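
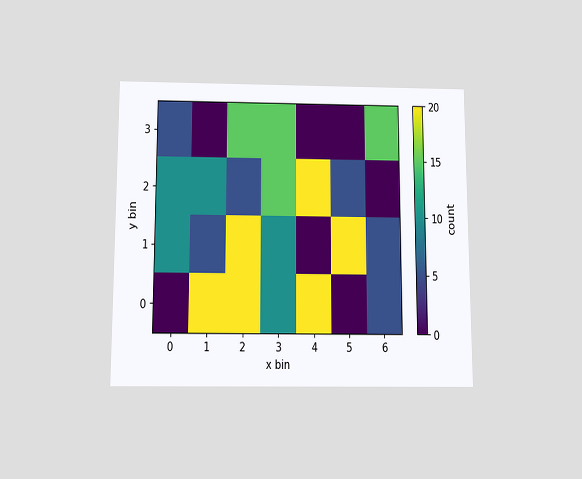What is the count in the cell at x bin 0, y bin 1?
10

The chart is viewed slightly from below. Matching the cell (0, 1) against the colorbar gives 10.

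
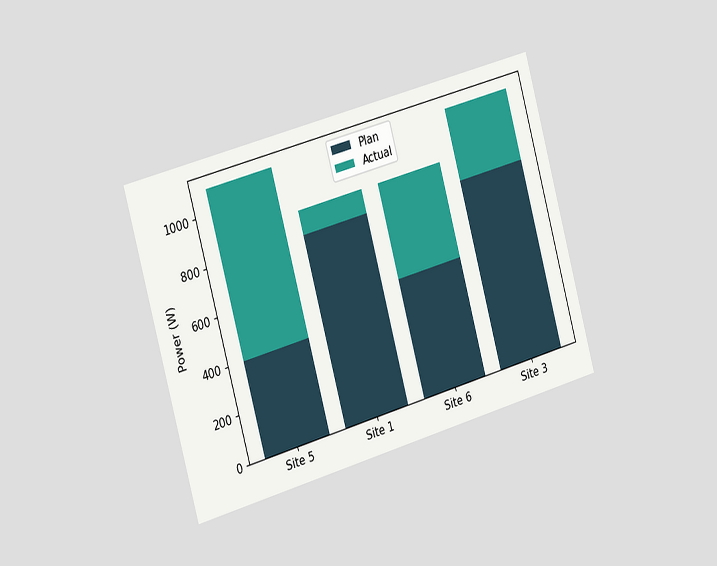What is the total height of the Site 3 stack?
1100W

The chart is tilted about 16° counter-clockwise and viewed slightly from the left. The Site 3 stack's top reaches 1100W on the y-axis.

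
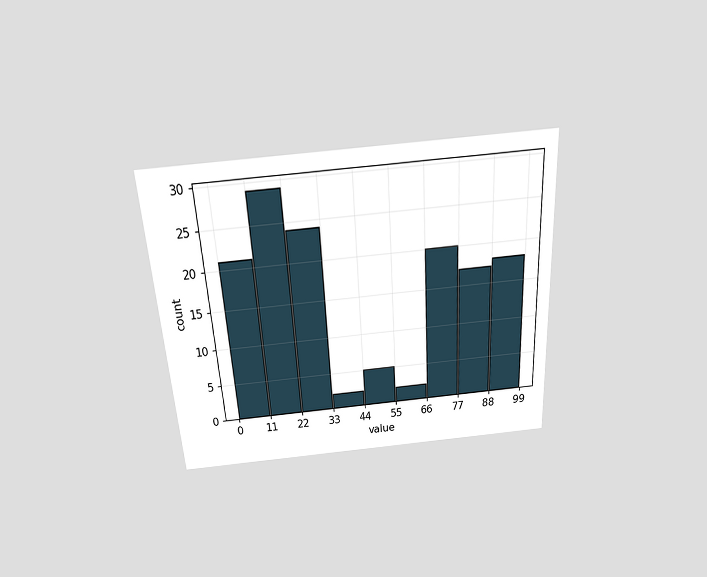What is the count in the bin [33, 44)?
2

The chart is tilted about 4° counter-clockwise and viewed slightly from above. The [33, 44) bin has height 2.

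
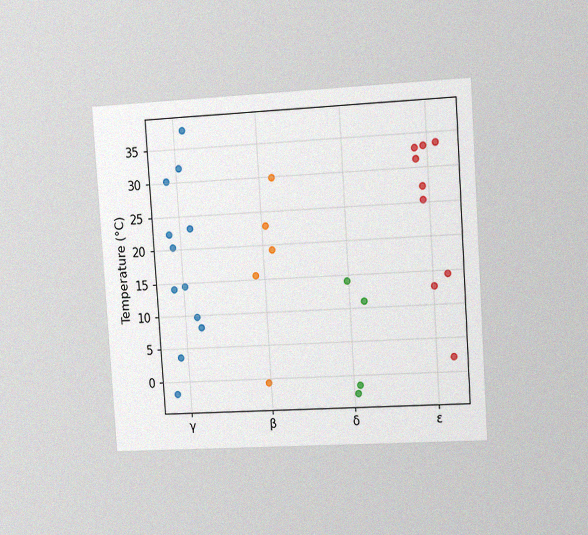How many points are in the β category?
The chart is tilted about 4° counter-clockwise and viewed slightly from the right, with some photo noise. Counting the markers in the β column gives 5.

5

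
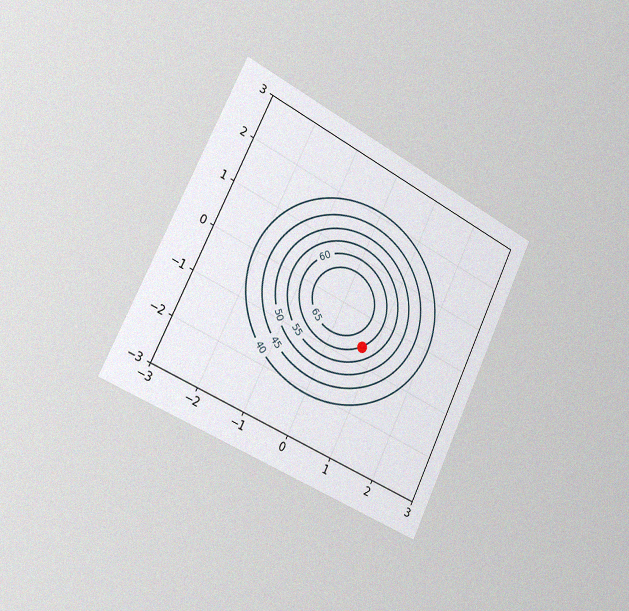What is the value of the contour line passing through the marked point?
60

The chart is tilted about 26° clockwise and viewed slightly from the left, with some photo noise. The marked point sits on the contour labelled 60.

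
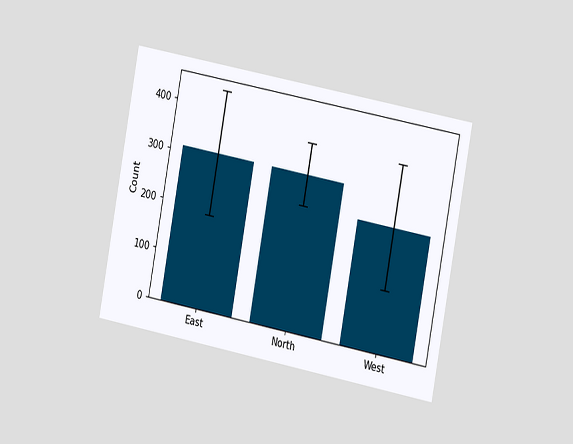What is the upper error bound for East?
The chart is tilted about 11° clockwise and viewed slightly from the right. The East bar's upper whisker reaches 434.

434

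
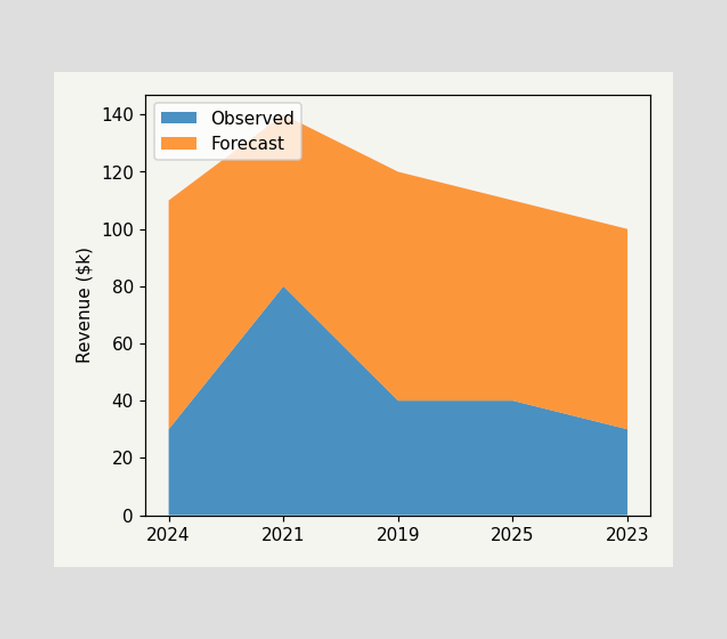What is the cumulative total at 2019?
The stacked total at 2019 reaches $120k.

$120k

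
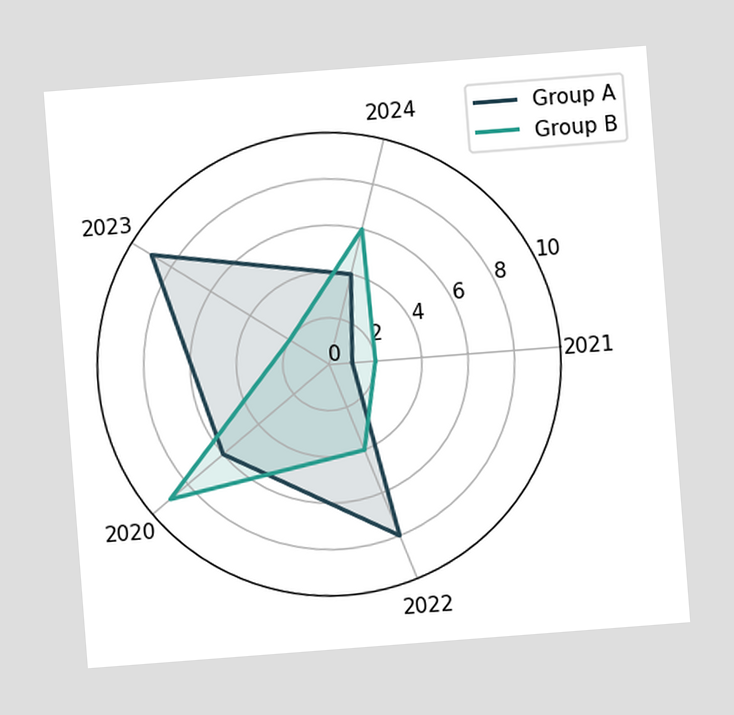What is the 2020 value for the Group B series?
The chart is tilted about 4° counter-clockwise. On the 2020 axis, Group B reaches 9.

9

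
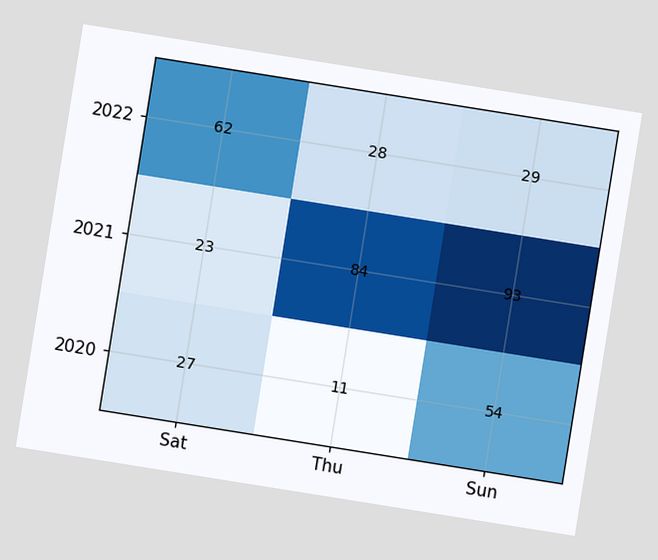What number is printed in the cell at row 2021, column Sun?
The chart is tilted about 9° clockwise. The (2021, Sun) cell reads 93.

93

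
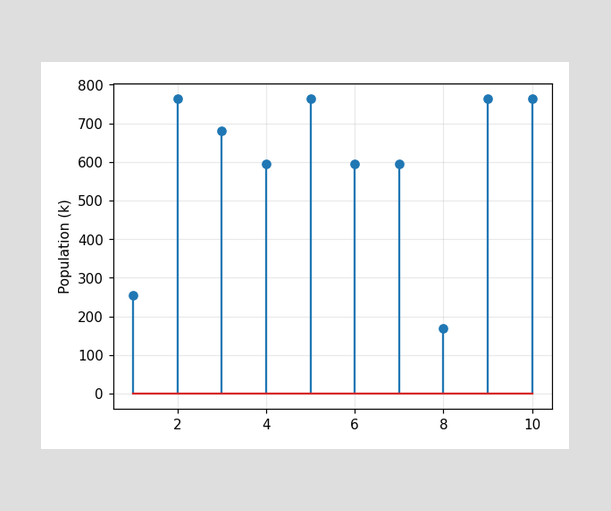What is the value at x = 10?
The stem at x=10 reaches 765k.

765k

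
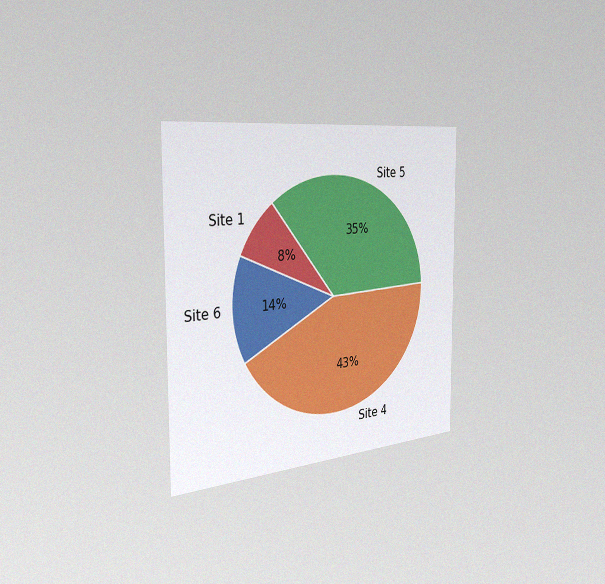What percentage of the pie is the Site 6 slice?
The chart is viewed slightly from the left, with some photo noise. The Site 6 slice takes up 14% of the pie.

14%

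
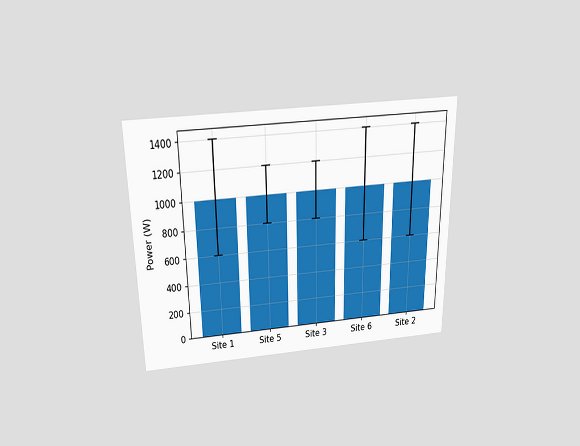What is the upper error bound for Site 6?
The chart is viewed slightly from above. The Site 6 bar's upper whisker reaches 1400W.

1400W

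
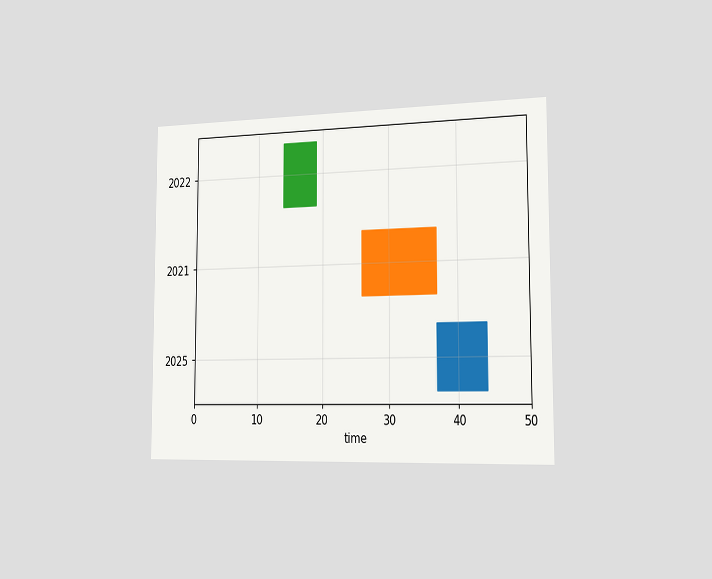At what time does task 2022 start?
The chart is viewed slightly from the right. The 2022 bar begins at t=14.

14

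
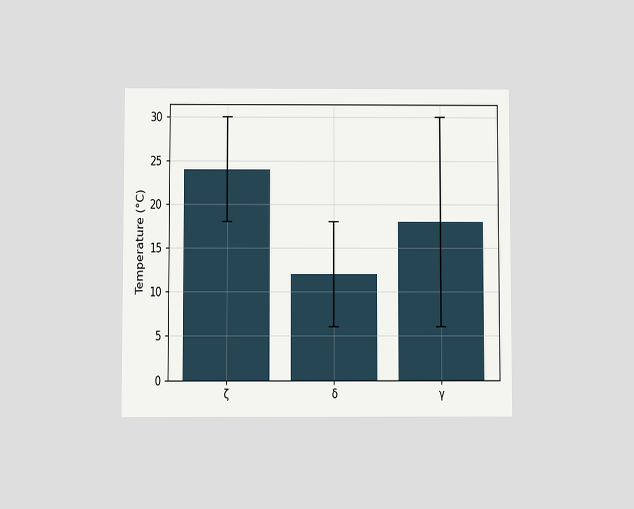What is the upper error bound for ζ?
The chart is viewed slightly from below. The ζ bar's upper whisker reaches 30°C.

30°C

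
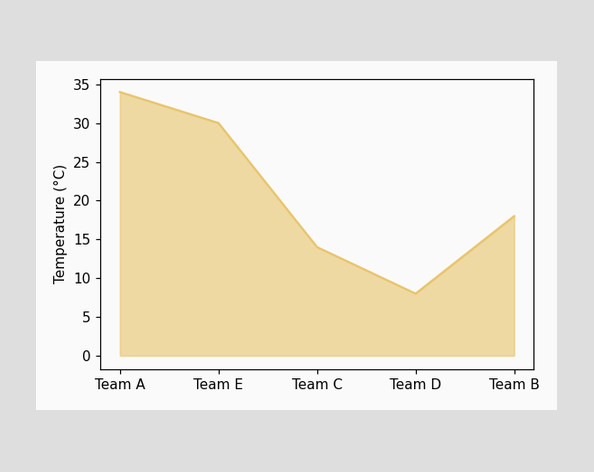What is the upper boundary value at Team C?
14°C

At Team C the upper boundary is at 14°C.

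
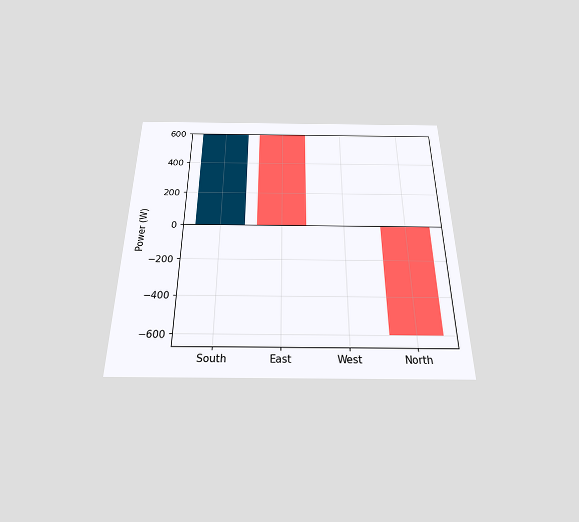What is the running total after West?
0W

The chart is viewed slightly from below. After West the running total reaches 0W.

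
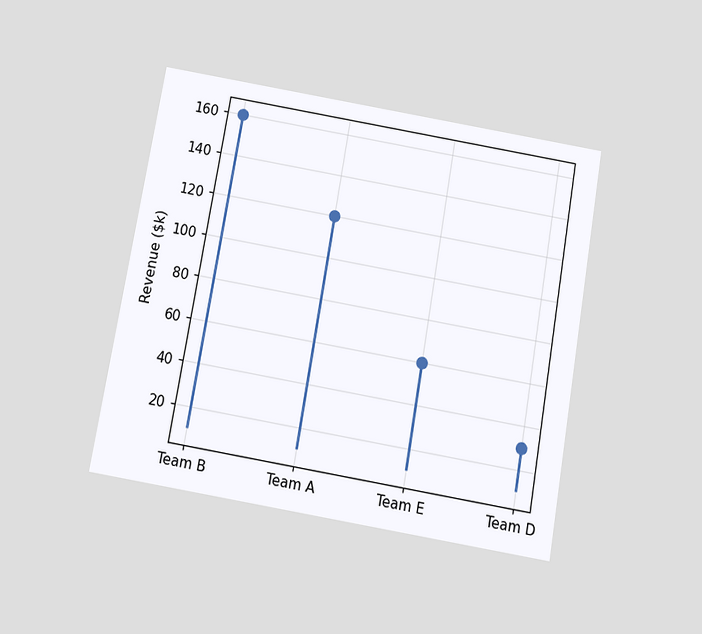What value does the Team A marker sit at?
$120k

The chart is tilted about 10° clockwise and viewed slightly from below. The Team A marker sits at $120k.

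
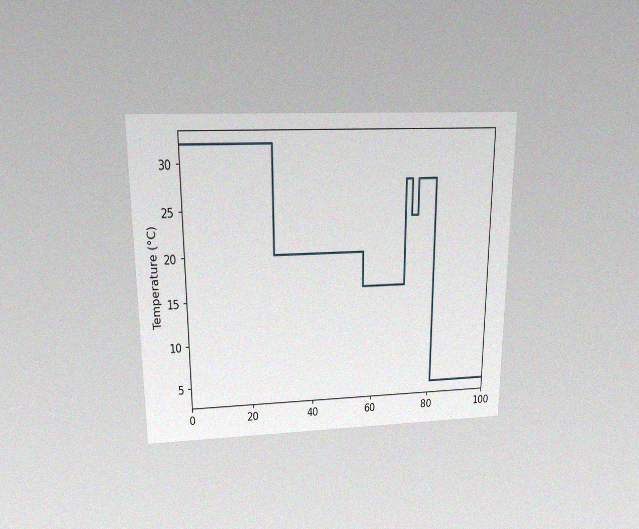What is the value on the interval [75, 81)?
28°C

The chart is viewed slightly from above, with some photo noise. On [75, 81) the step sits at 28°C.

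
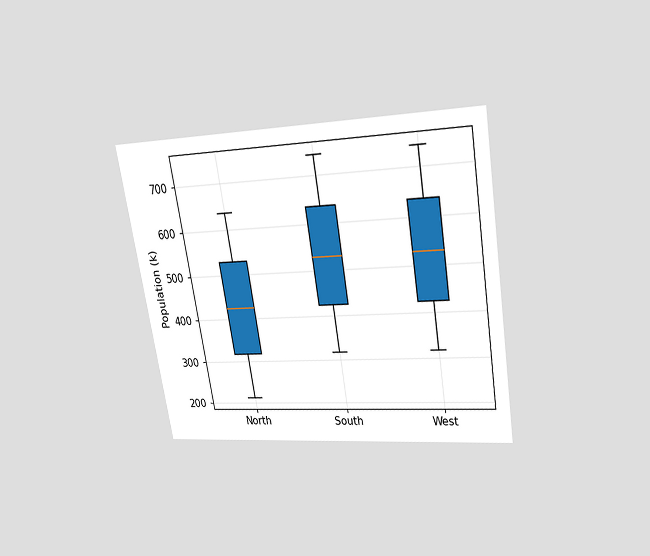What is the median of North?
424k

The chart is tilted about 9° counter-clockwise and viewed slightly from above. The median line in the North box sits at 424k.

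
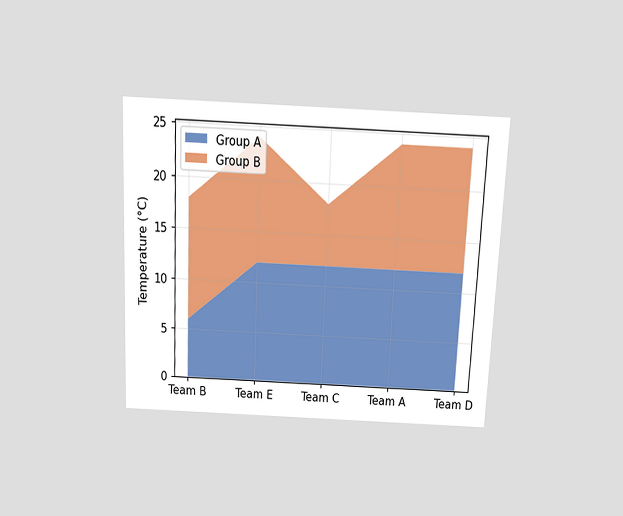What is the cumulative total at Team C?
18°C

The chart is tilted about 3° clockwise and viewed slightly from above. The stacked total at Team C reaches 18°C.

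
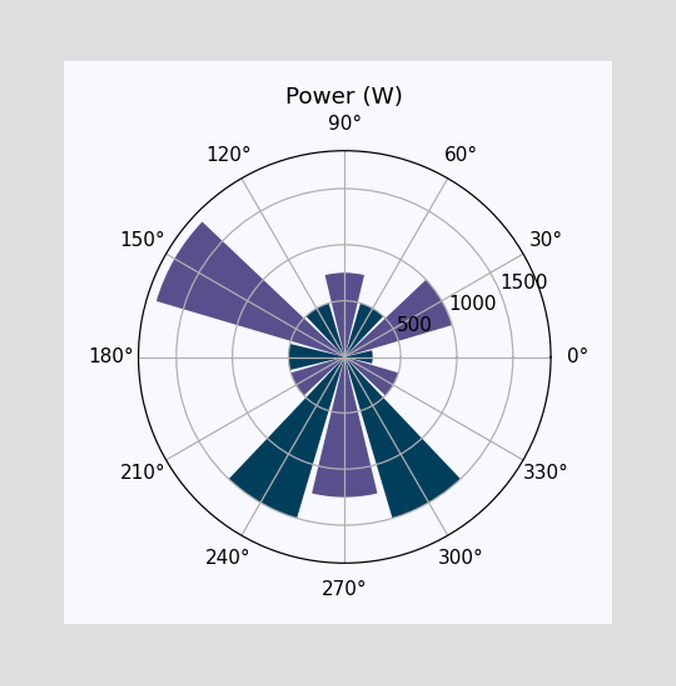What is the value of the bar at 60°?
The bar at 60° reaches 500W on the radial axis.

500W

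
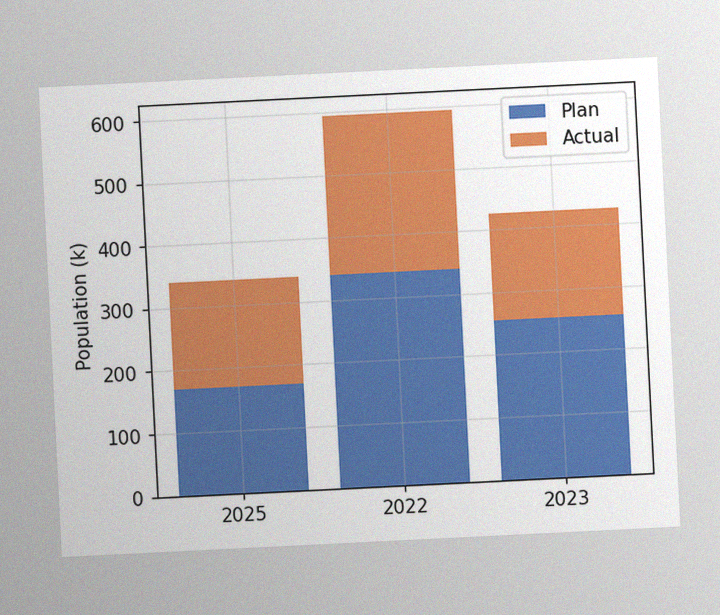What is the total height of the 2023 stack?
425k

The chart is tilted about 3° counter-clockwise, with some photo noise. The 2023 stack's top reaches 425k on the y-axis.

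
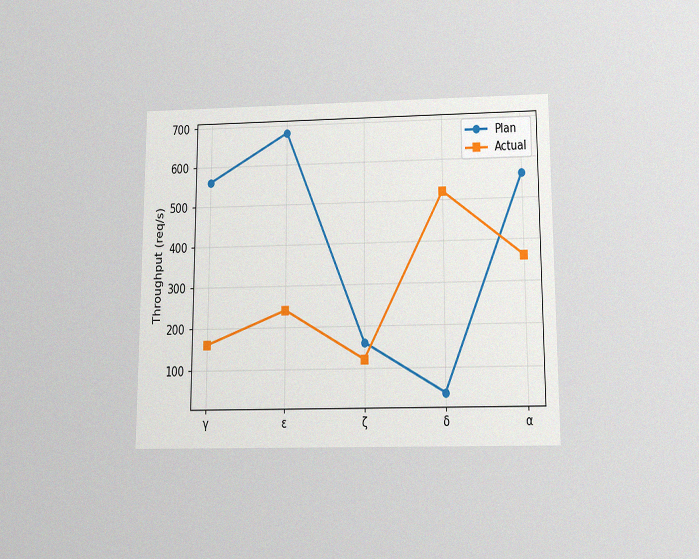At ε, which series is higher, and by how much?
Plan, by 440req/s

The chart is viewed slightly from below, with some photo noise. At ε, Plan sits above the other line by 440req/s.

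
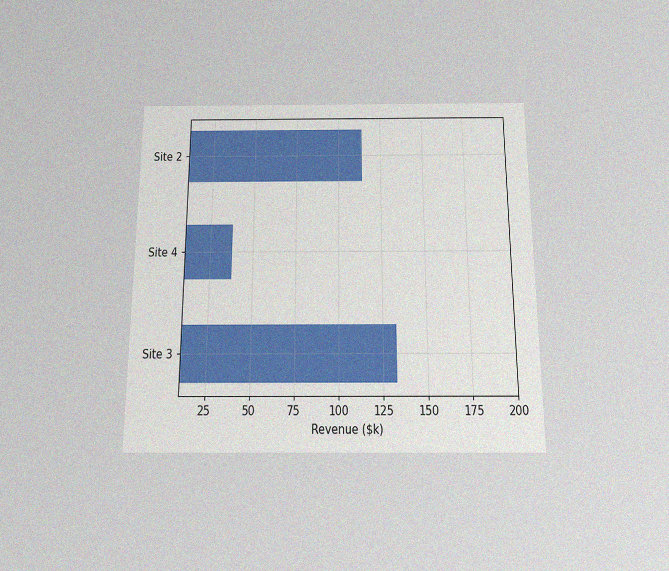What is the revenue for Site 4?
$38k

The chart is viewed slightly from below, with some photo noise. Reading along the chart's x-axis, the Site 4 bar reaches $38k.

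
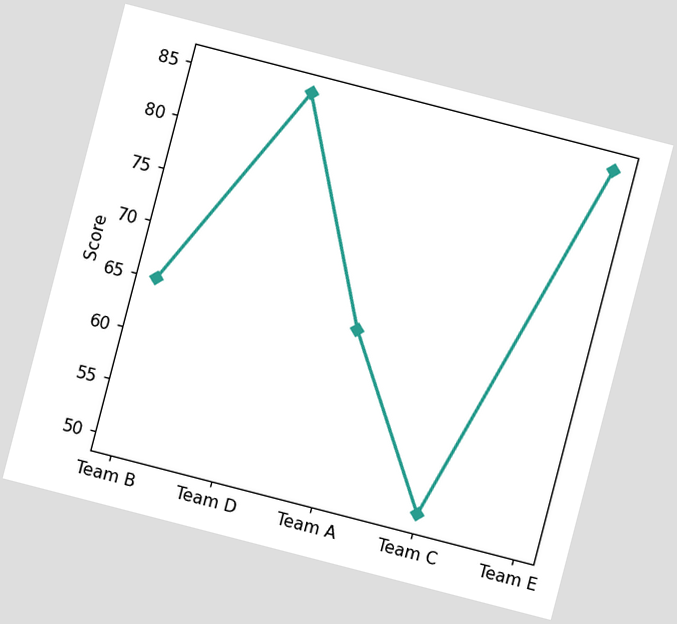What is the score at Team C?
The chart is tilted about 14° clockwise. At Team C, the line is at 50.

50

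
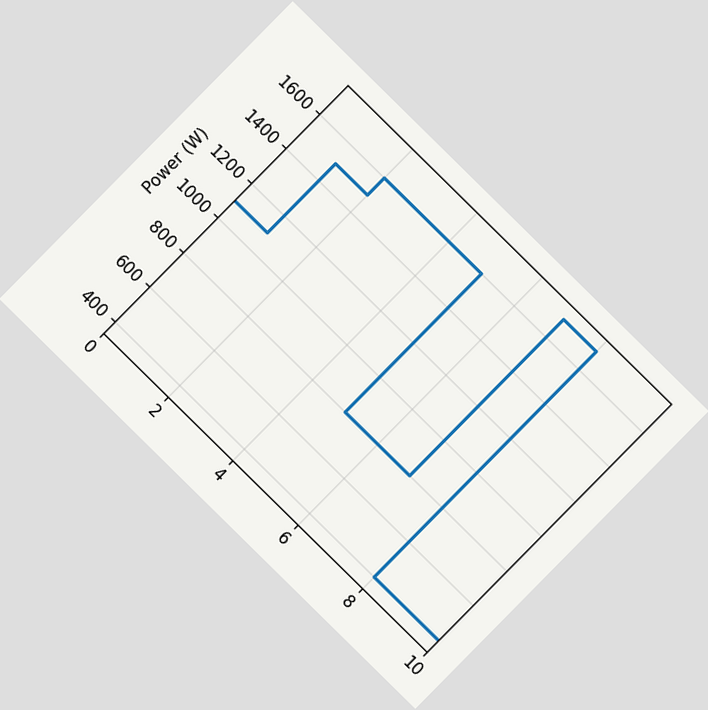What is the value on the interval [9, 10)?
400W

The chart is tilted about 45° clockwise. On [9, 10) the step sits at 400W.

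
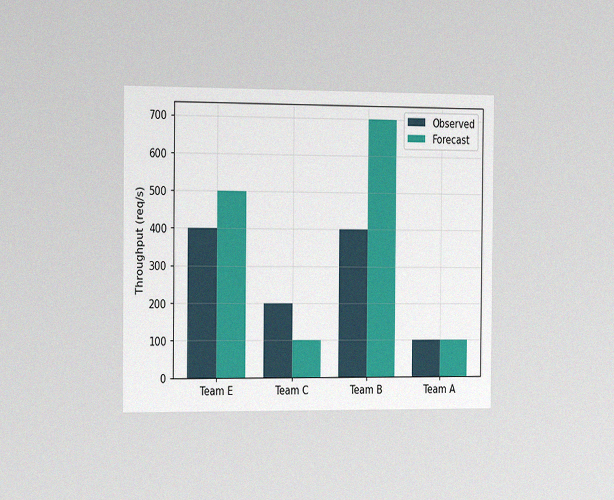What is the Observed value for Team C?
200req/s

The chart is viewed slightly from the left, with some photo noise. The Observed bar at Team C reaches 200req/s on the y-axis.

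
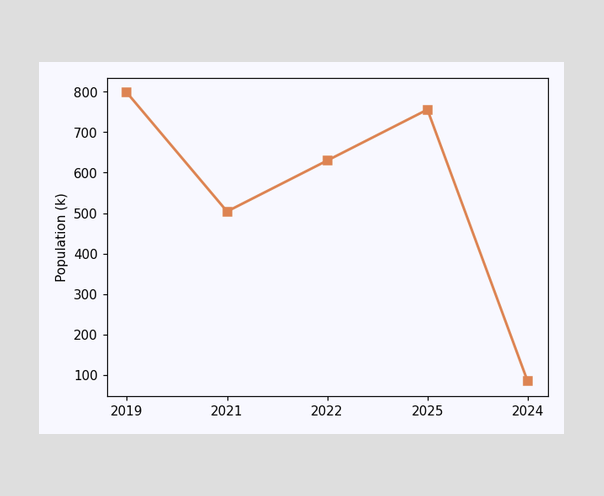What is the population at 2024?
84k

At 2024, the line is at 84k.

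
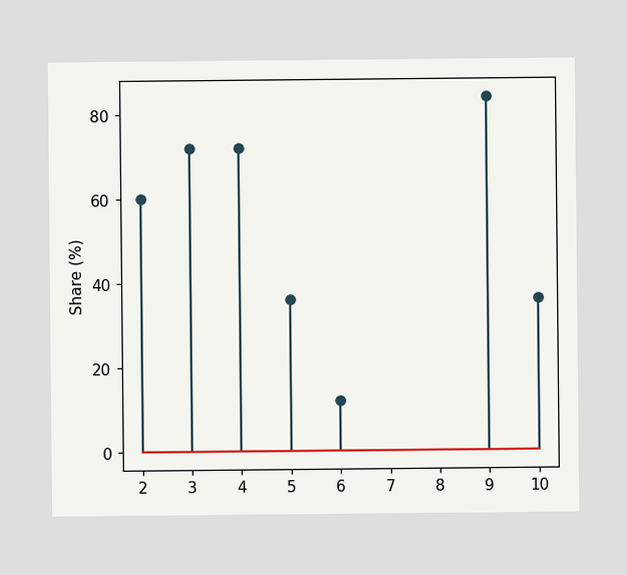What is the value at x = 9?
84%

The stem at x=9 reaches 84%.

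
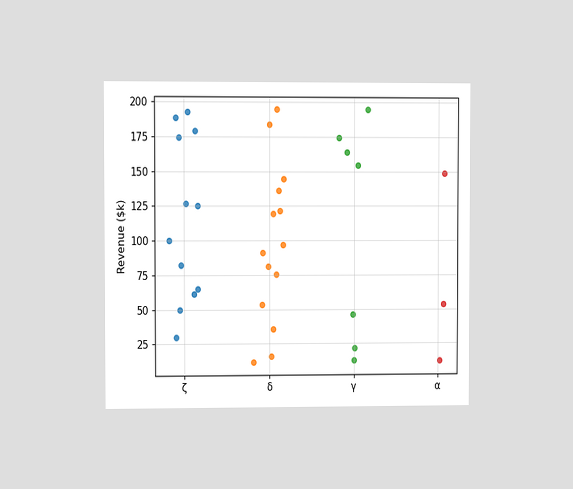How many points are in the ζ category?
12

The chart is viewed at a slight angle. Counting the markers in the ζ column gives 12.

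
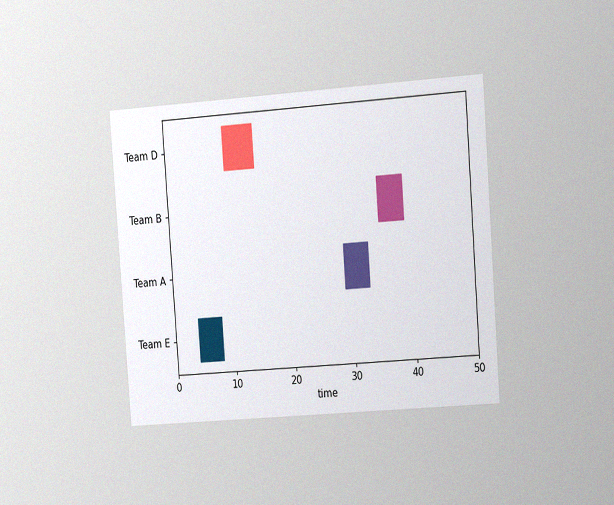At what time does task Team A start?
29

The chart is tilted about 4° counter-clockwise and viewed slightly from the right, with some photo noise. The Team A bar begins at t=29.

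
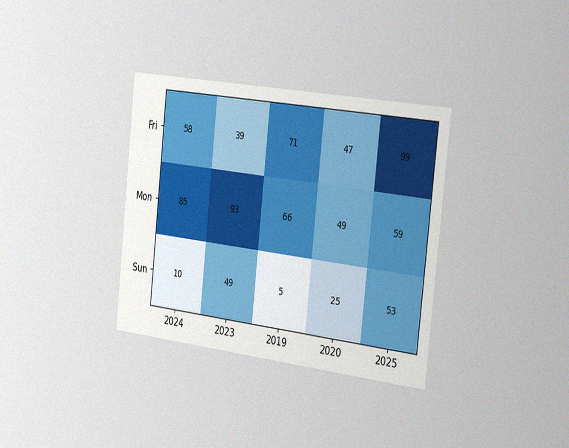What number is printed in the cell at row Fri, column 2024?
The chart is tilted about 6° clockwise and viewed slightly from the right, with some photo noise. The (Fri, 2024) cell reads 58.

58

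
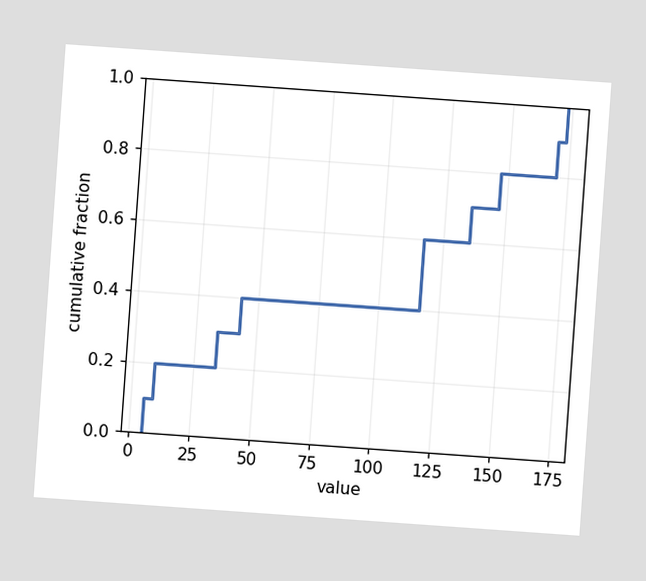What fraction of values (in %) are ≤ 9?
20%

The chart is tilted about 4° clockwise. At x=9 the ECDF step is at 20%.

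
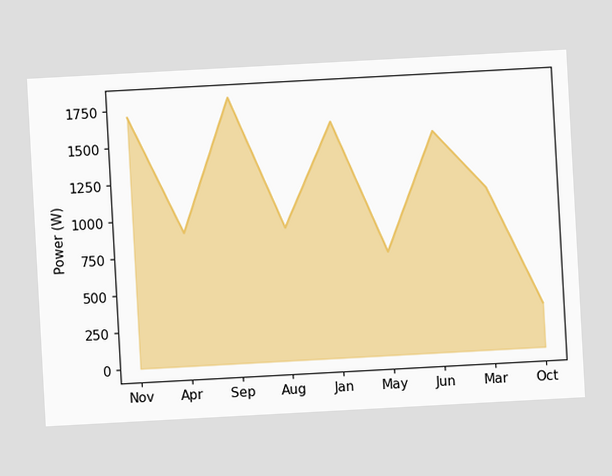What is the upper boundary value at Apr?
The chart is tilted about 3° counter-clockwise. At Apr the upper boundary is at 900W.

900W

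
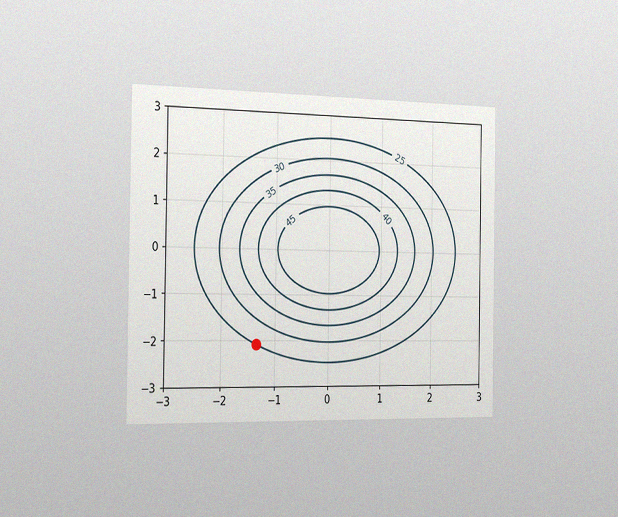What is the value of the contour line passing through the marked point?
25

The chart is viewed slightly from the left, with some photo noise. The marked point sits on the contour labelled 25.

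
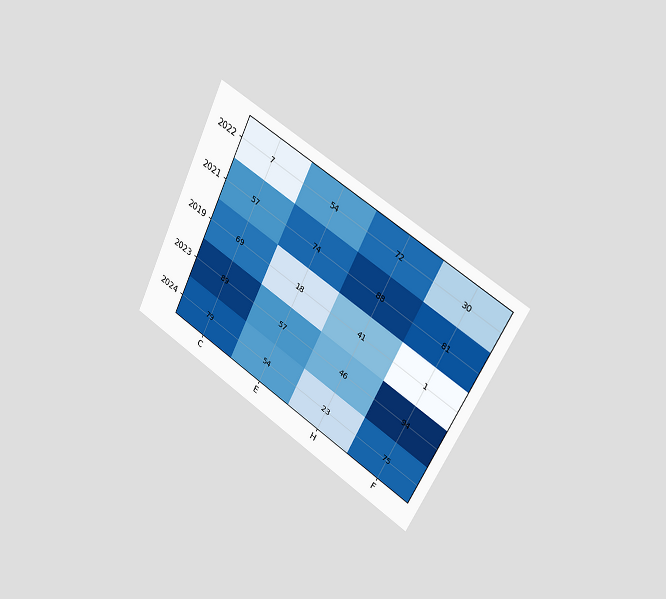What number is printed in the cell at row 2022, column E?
54

The chart is tilted about 27° clockwise and viewed slightly from the right. The (2022, E) cell reads 54.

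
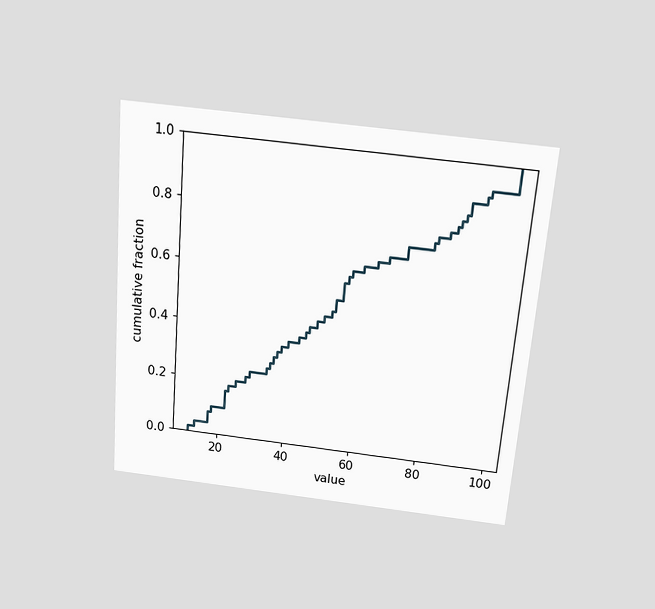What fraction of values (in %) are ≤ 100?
The chart is tilted about 5° clockwise and viewed slightly from above. At x=100 the ECDF step is at 100%.

100%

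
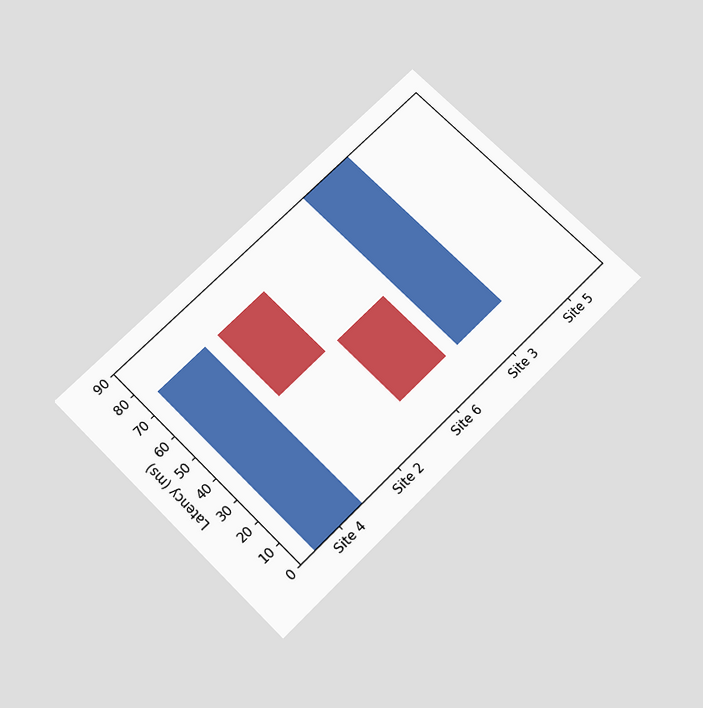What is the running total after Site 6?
The chart is tilted about 45° counter-clockwise and viewed slightly from below. After Site 6 the running total reaches 15ms.

15ms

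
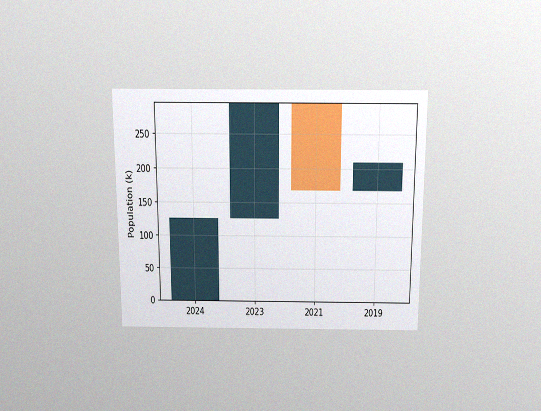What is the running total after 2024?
The chart is viewed slightly from above, with some photo noise. After 2024 the running total reaches 126k.

126k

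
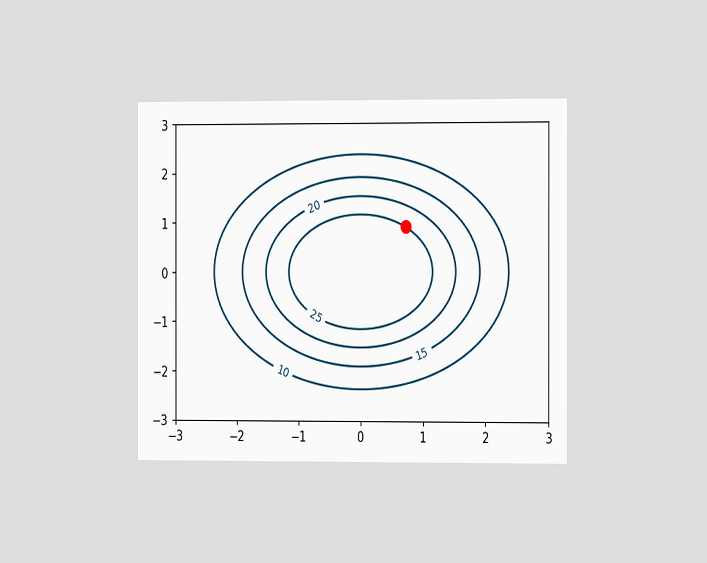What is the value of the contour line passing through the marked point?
25

The chart is viewed at a slight angle. The marked point sits on the contour labelled 25.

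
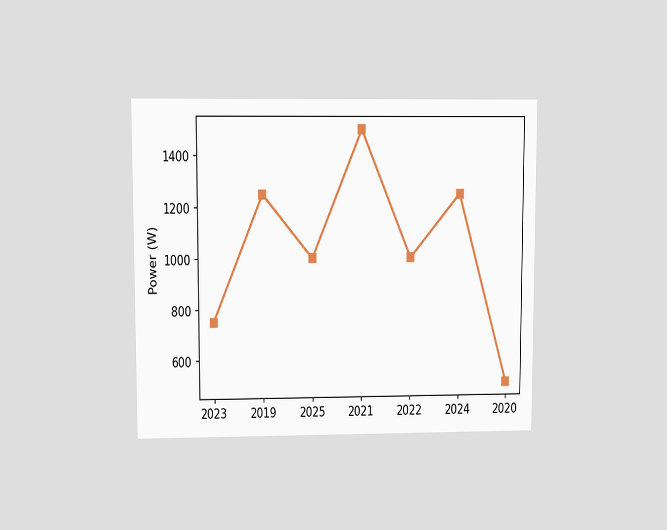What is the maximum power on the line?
The chart is viewed at a slight angle. The highest point is at 2021, and reading across to the y-axis gives 1500W.

1500W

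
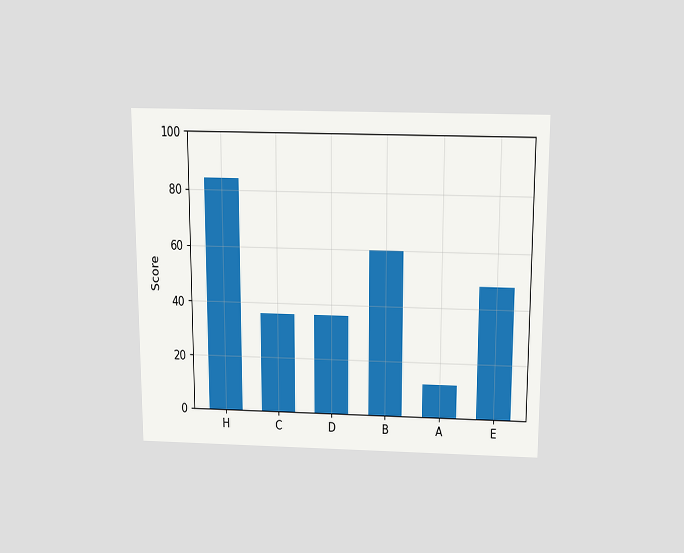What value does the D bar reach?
The chart is viewed slightly from above. Reading along the chart's y-axis, the D bar reaches 36.

36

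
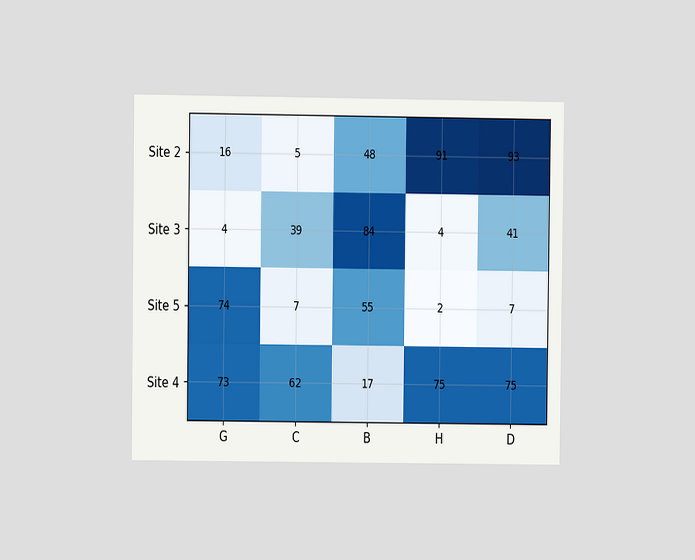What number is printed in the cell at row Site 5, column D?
7

The chart is viewed at a slight angle. The (Site 5, D) cell reads 7.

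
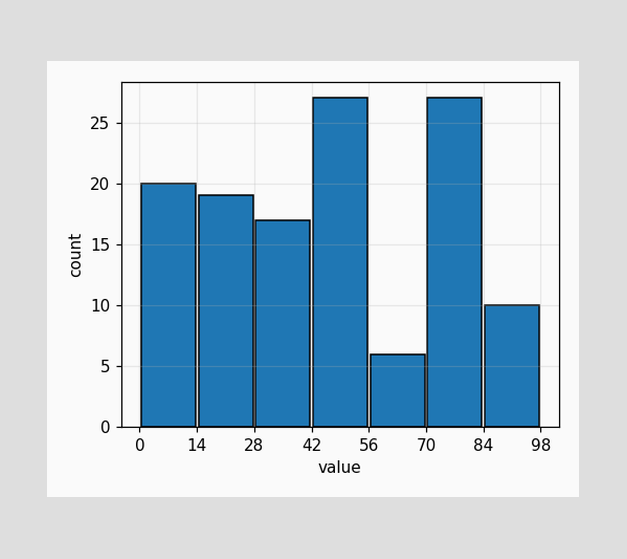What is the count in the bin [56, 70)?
6

The [56, 70) bin has height 6.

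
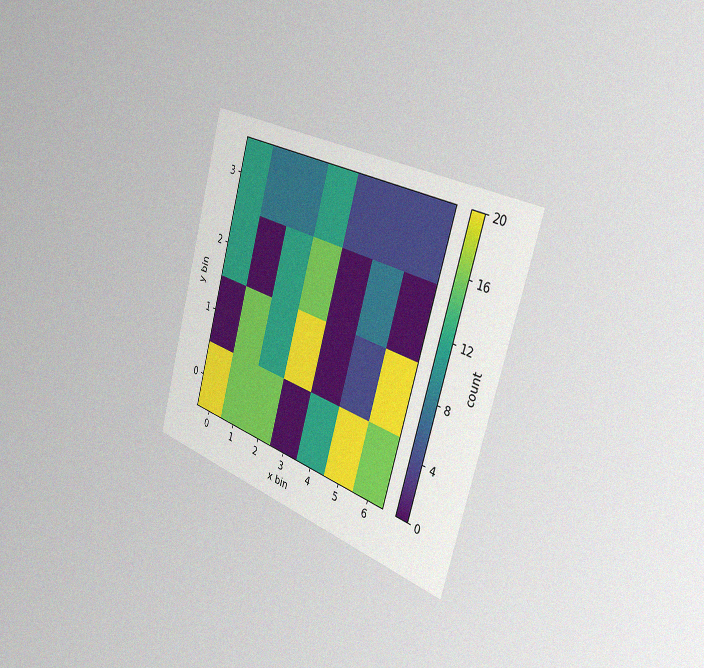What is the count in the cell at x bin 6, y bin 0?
The chart is tilted about 16° clockwise and viewed slightly from the right, with some photo noise. Matching the cell (6, 0) against the colorbar gives 16.

16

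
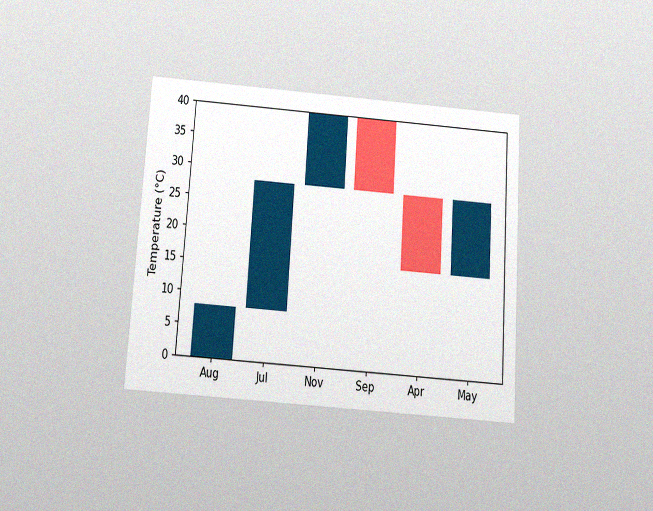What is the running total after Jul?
28°C

The chart is tilted about 4° clockwise and viewed slightly from below, with some photo noise. After Jul the running total reaches 28°C.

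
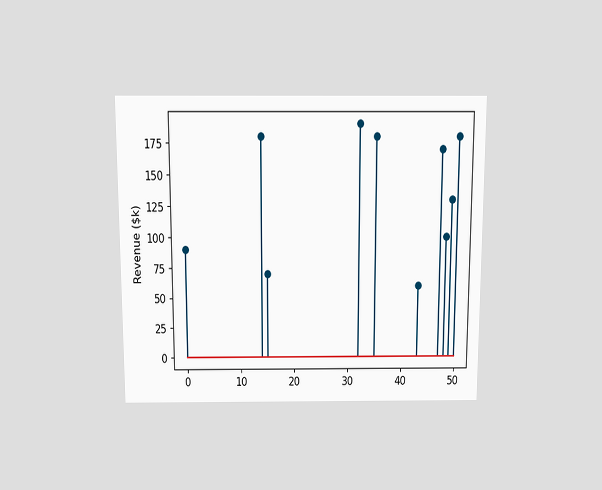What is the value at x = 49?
The chart is viewed slightly from above. The stem at x=49 reaches $130k.

$130k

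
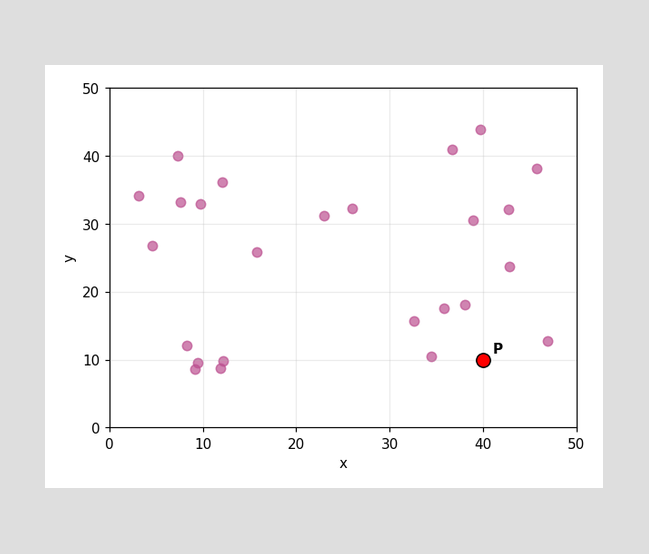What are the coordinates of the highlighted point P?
(40, 10)

Following the gridlines from P to each axis, P sits at (40, 10).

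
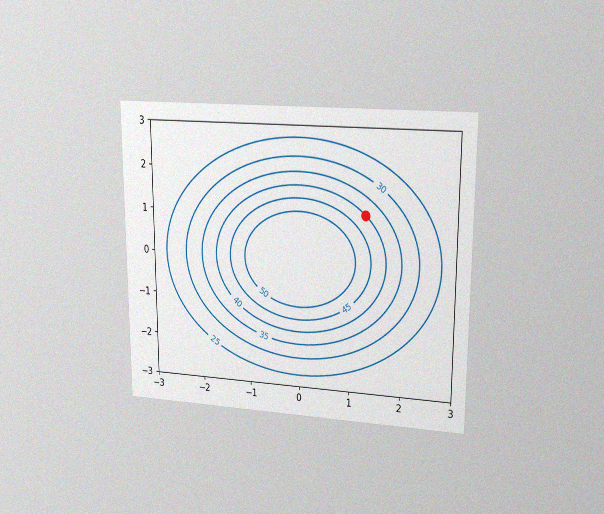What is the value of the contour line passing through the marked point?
40

The chart is viewed at a slight angle, with some photo noise. The marked point sits on the contour labelled 40.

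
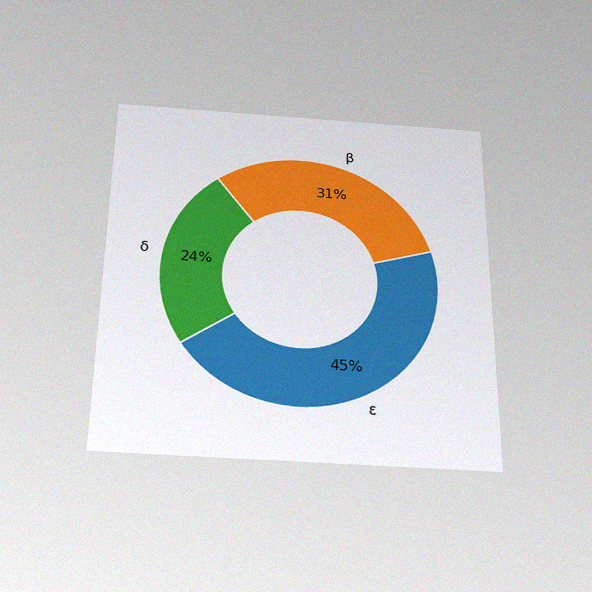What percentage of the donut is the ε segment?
45%

The chart is viewed slightly from below, with some photo noise. The ε segment takes up 45% of the ring.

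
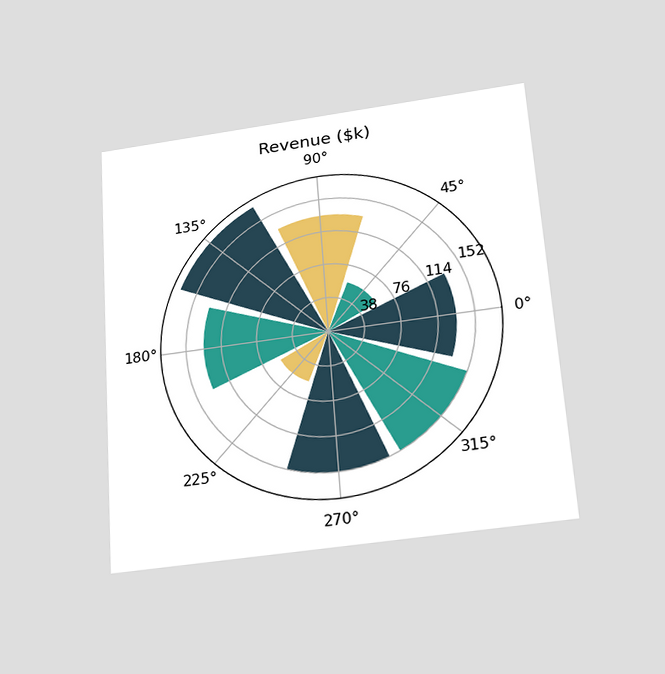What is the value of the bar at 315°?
The chart is tilted about 4° counter-clockwise and viewed slightly from below. The bar at 315° reaches $152k on the radial axis.

$152k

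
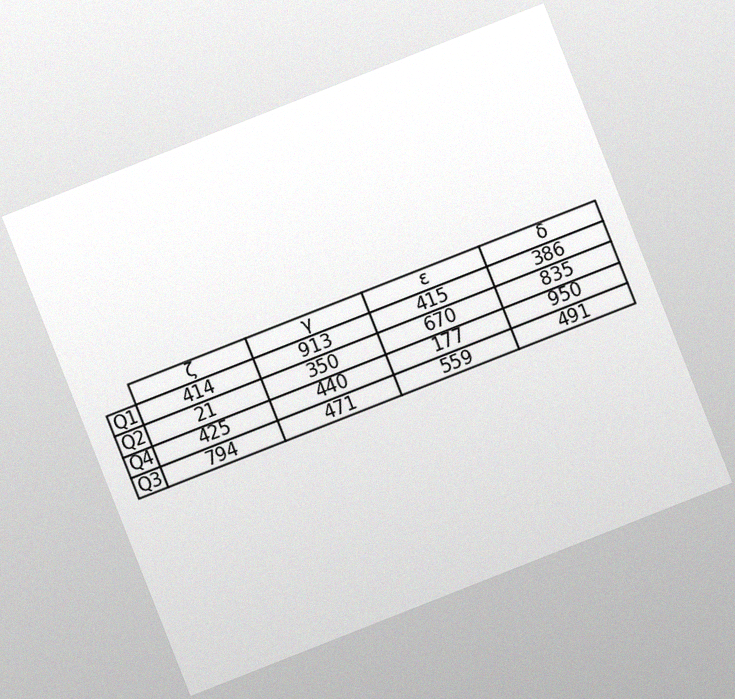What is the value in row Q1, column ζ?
414

The chart is tilted about 21° counter-clockwise, with some photo noise. The (Q1, ζ) cell reads 414.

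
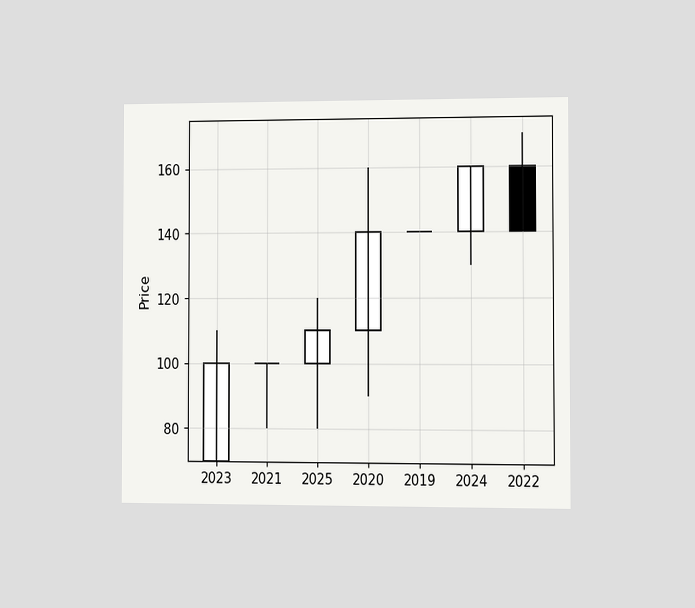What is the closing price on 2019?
The chart is viewed at a slight angle. The 2019 candle closes at 140.

140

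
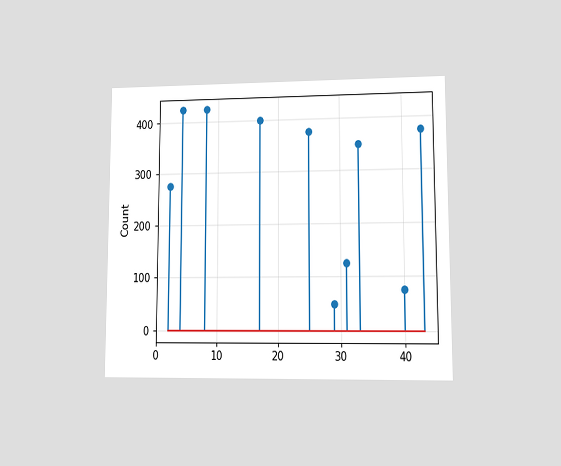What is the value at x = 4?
425

The chart is viewed at a slight angle. The stem at x=4 reaches 425.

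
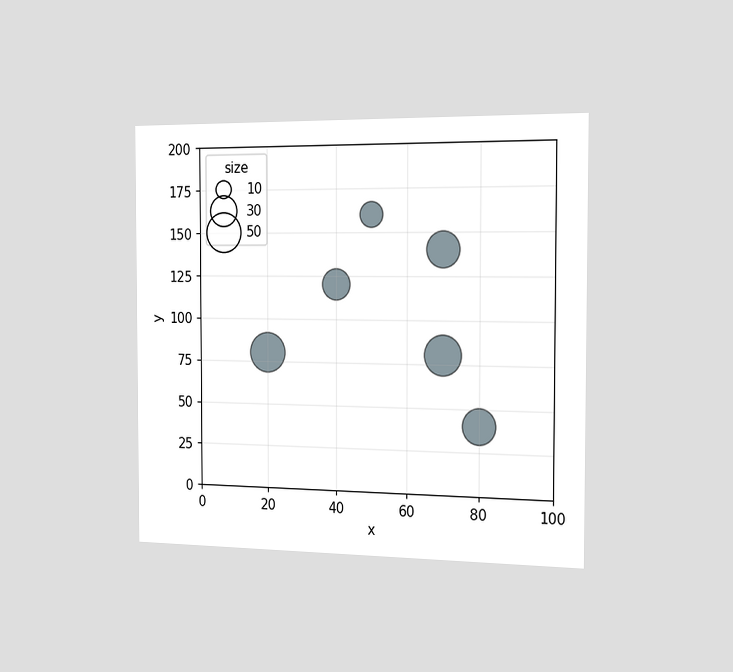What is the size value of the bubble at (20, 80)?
50

The chart is viewed slightly from the right. Matching the bubble at (20, 80) against the size legend gives 50.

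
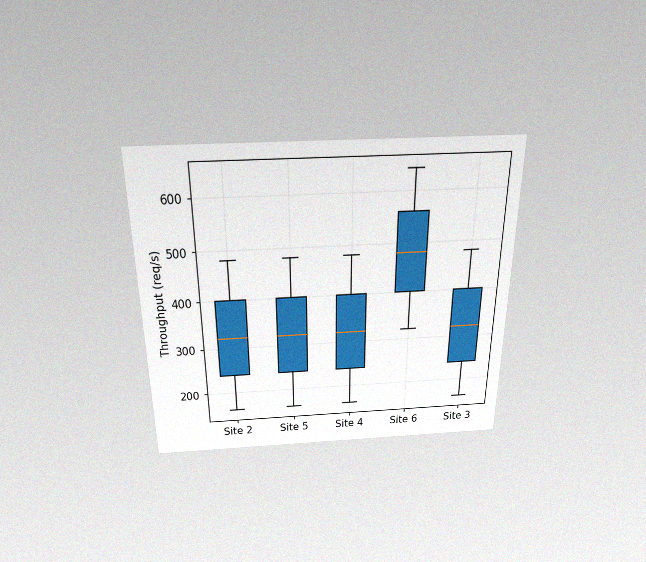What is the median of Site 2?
320req/s

The chart is viewed slightly from above, with some photo noise. The median line in the Site 2 box sits at 320req/s.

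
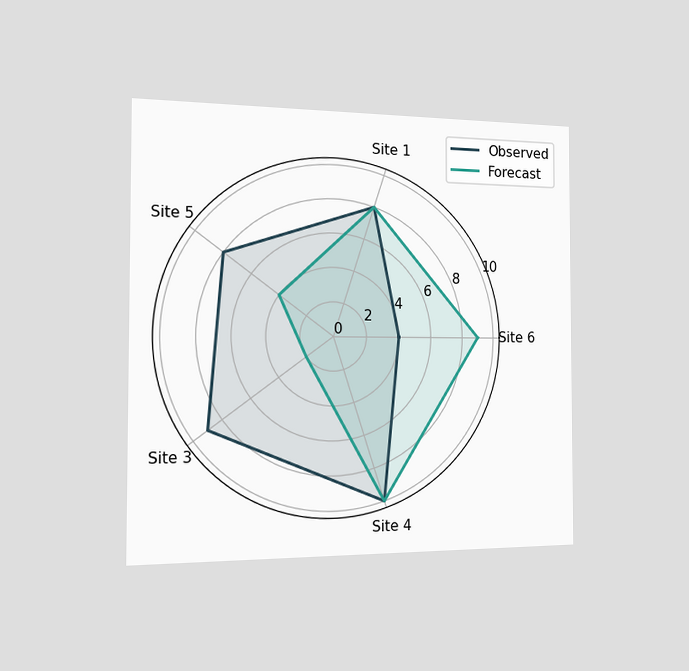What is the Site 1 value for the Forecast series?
The chart is viewed slightly from the left. On the Site 1 axis, Forecast reaches 8.

8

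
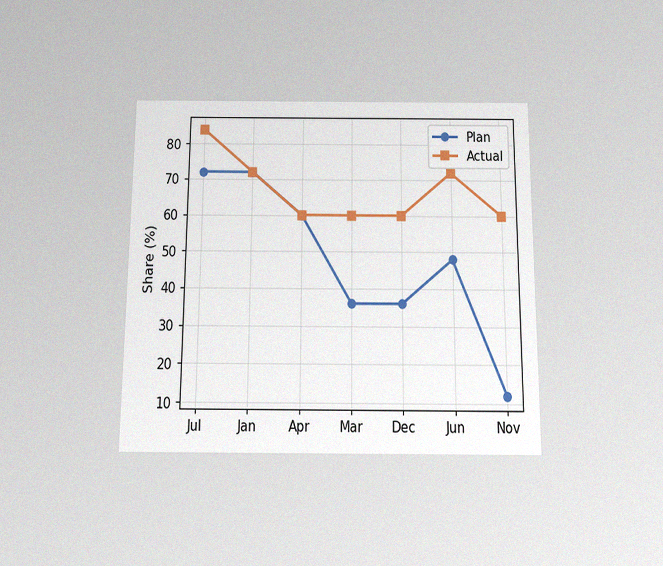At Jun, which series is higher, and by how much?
The chart is viewed slightly from below, with some photo noise. At Jun, Actual sits above the other line by 24%.

Actual, by 24%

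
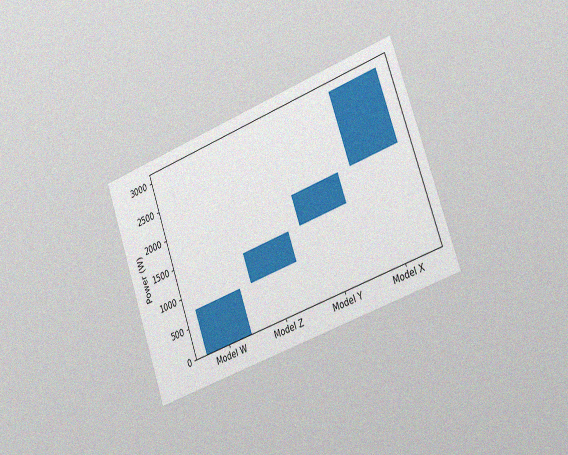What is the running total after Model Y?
1750W

The chart is tilted about 20° counter-clockwise and viewed slightly from the right, with some photo noise. After Model Y the running total reaches 1750W.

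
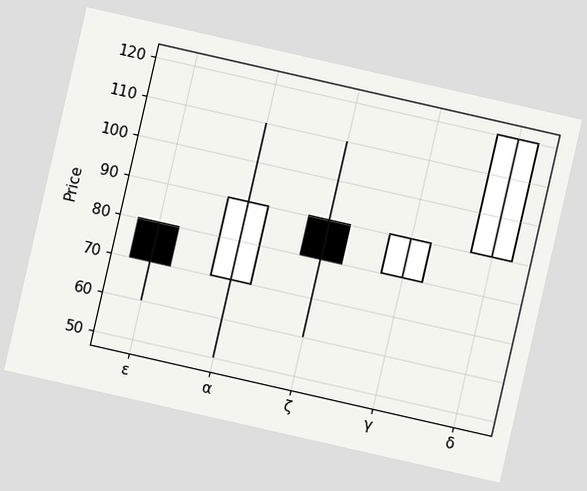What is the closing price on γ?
90

The chart is tilted about 13° clockwise. The γ candle closes at 90.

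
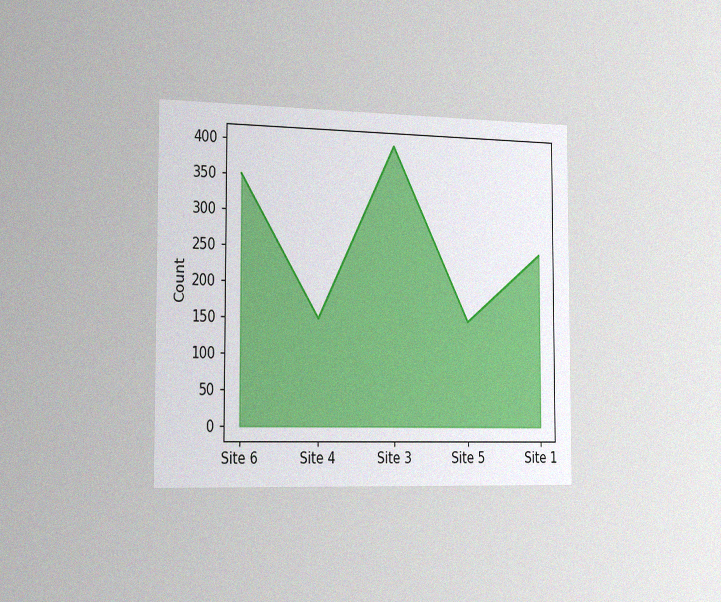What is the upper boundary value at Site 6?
The chart is viewed slightly from the left, with some photo noise. At Site 6 the upper boundary is at 350.

350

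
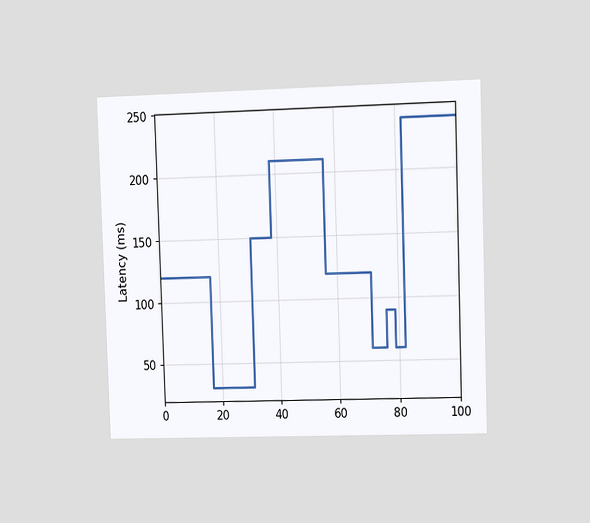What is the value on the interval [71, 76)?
The chart is viewed at a slight angle. On [71, 76) the step sits at 60ms.

60ms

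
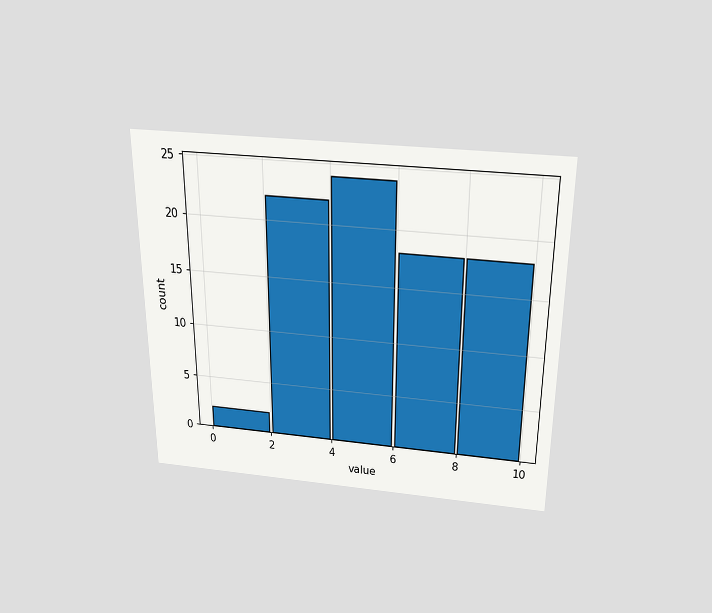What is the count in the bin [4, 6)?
The chart is viewed slightly from above. The [4, 6) bin has height 24.

24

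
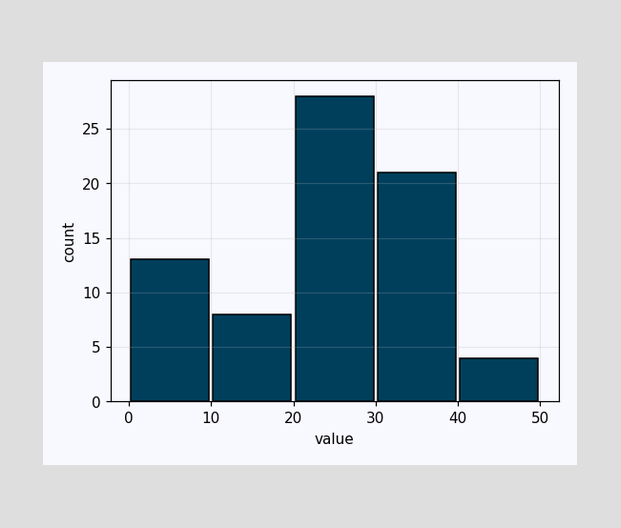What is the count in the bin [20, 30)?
The [20, 30) bin has height 28.

28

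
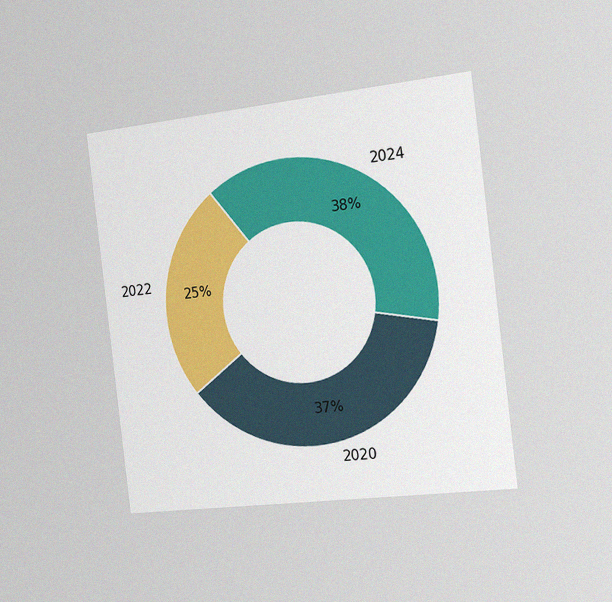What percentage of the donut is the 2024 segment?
The chart is tilted about 7° counter-clockwise and viewed slightly from the right, with some photo noise. The 2024 segment takes up 38% of the ring.

38%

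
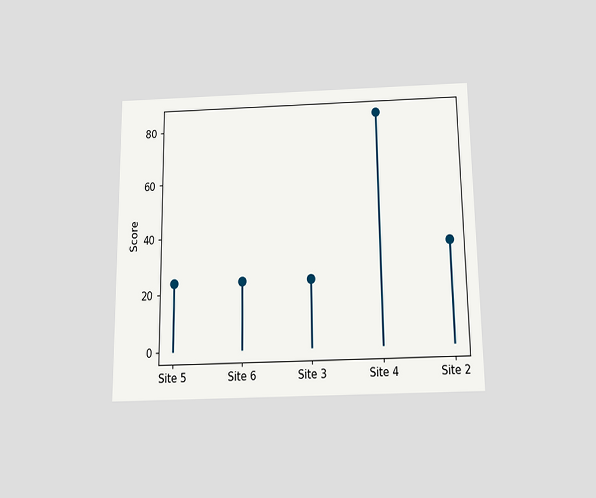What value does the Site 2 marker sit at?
The chart is viewed slightly from below. The Site 2 marker sits at 36.

36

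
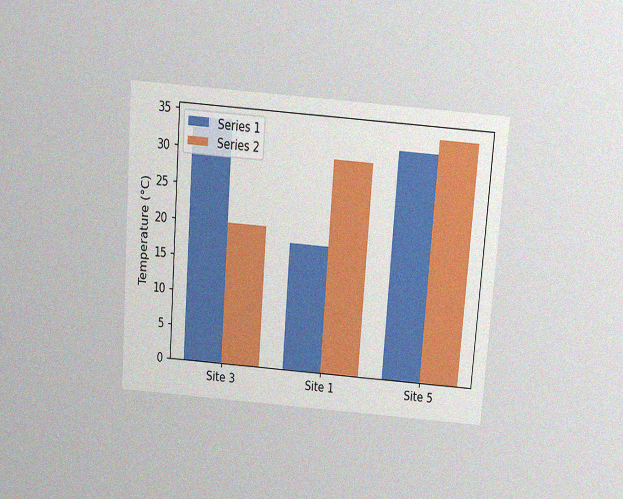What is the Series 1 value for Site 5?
32°C

The chart is tilted about 4° clockwise and viewed slightly from above, with some photo noise. The Series 1 bar at Site 5 reaches 32°C on the y-axis.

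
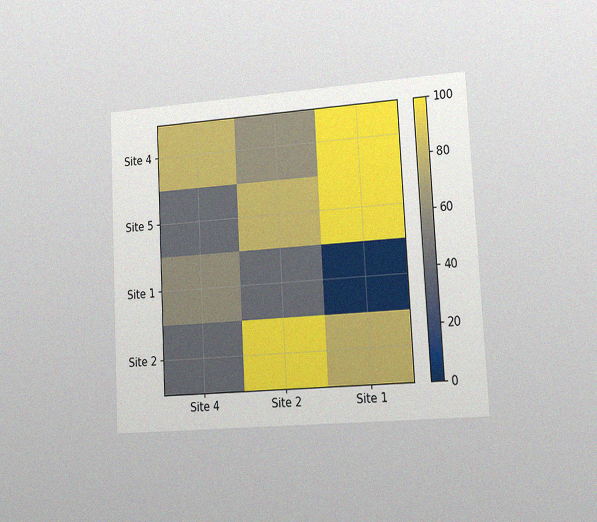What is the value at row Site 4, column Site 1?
100

The chart is tilted about 3° counter-clockwise and viewed slightly from the right, with some photo noise. Matching cell (Site 4, Site 1) against the colorbar gives 100.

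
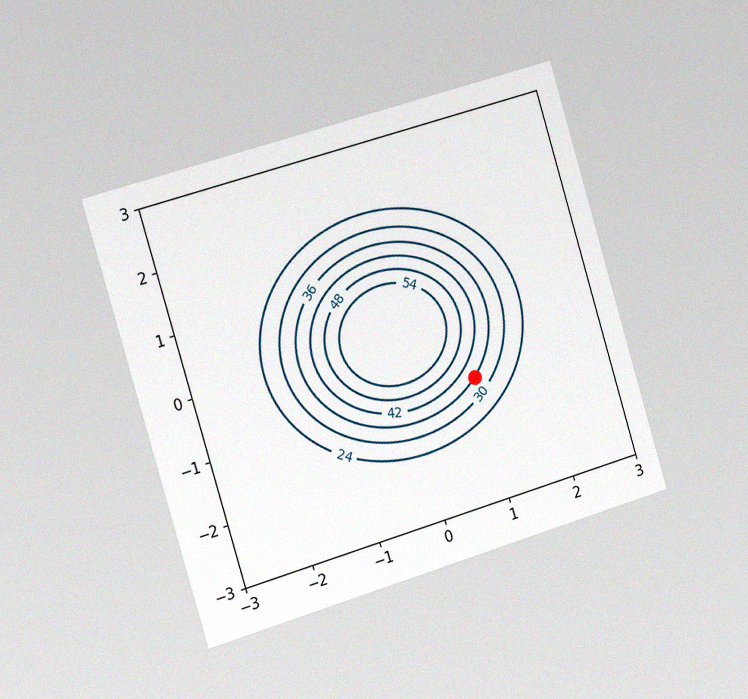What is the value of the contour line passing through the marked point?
36

The chart is tilted about 17° counter-clockwise and viewed slightly from the left, with some photo noise. The marked point sits on the contour labelled 36.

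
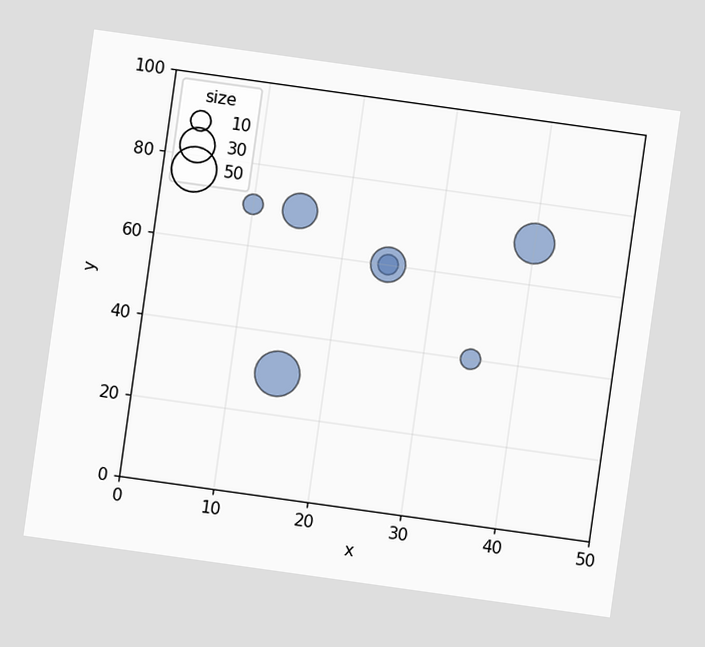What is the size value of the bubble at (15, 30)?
The chart is tilted about 8° clockwise. Matching the bubble at (15, 30) against the size legend gives 50.

50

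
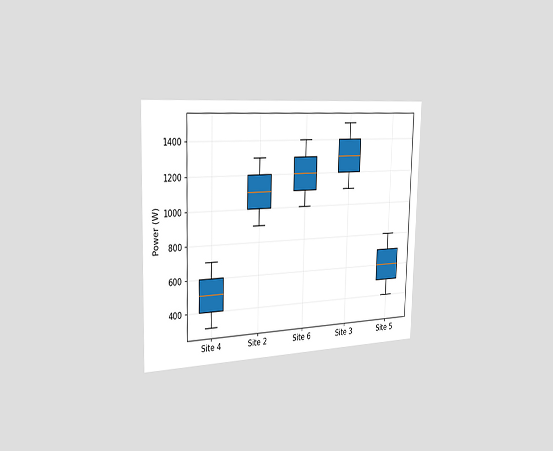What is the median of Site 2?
The chart is viewed slightly from the left. The median line in the Site 2 box sits at 1100W.

1100W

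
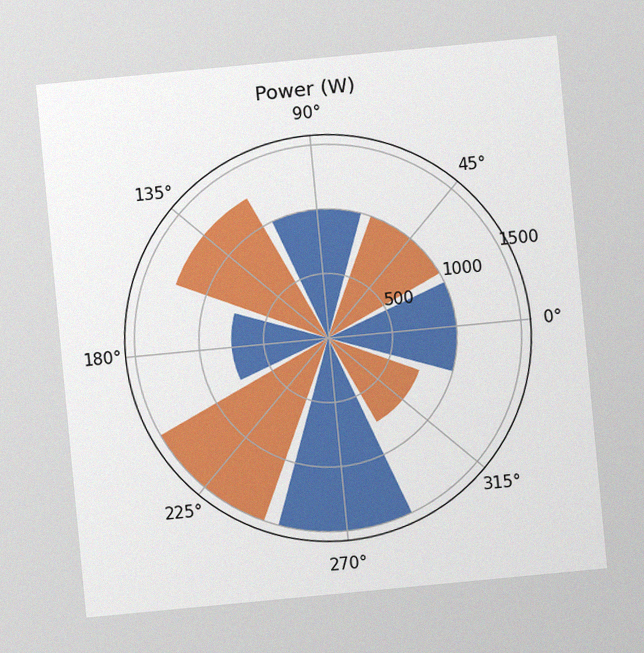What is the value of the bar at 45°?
The chart is tilted about 5° counter-clockwise, with some photo noise. The bar at 45° reaches 1000W on the radial axis.

1000W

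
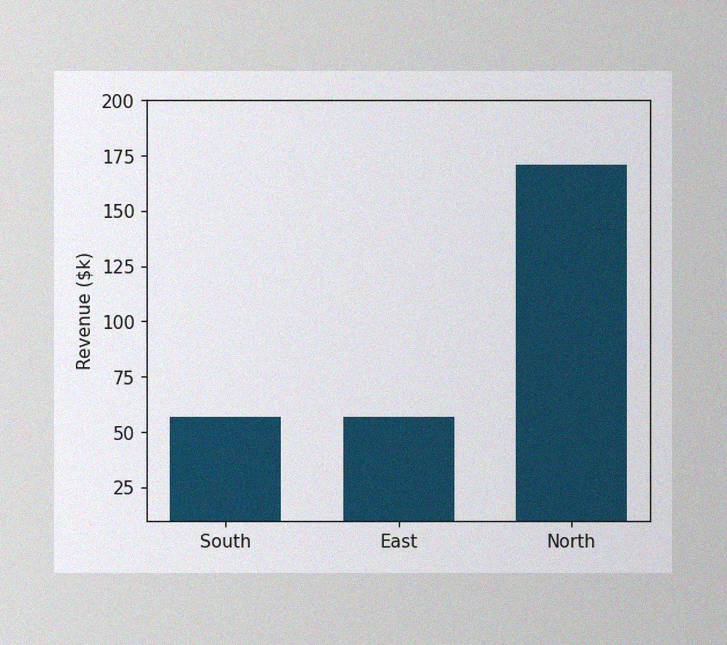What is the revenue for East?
The image has some photo noise and uneven lighting. Reading along the chart's y-axis, the East bar reaches $57k.

$57k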